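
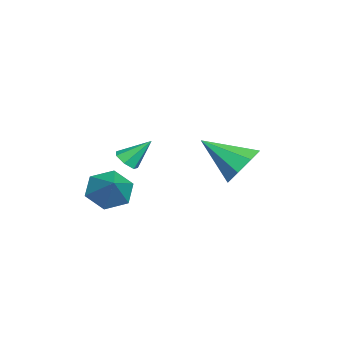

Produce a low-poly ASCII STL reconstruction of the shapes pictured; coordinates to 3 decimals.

solid 
facet normal -0.765 -0.241 -0.598
outer loop
vertex 0.088 -1.027 -3.064
vertex -0.45 -0.939 -2.411
vertex -0.272 -0.273 -2.907
endloop
endfacet
facet normal 0.784 0.461 -0.416
outer loop
vertex 0.088 -1.027 -3.064
vertex -0.272 -0.273 -2.907
vertex 0.63 -0.601 -1.569
endloop
endfacet
facet normal -0.765 -0.240 -0.597
outer loop
vertex -0.272 -0.273 -2.907
vertex -0.45 -0.939 -2.411
vertex -0.809 -0.185 -2.254
endloop
endfacet
facet normal 0.245 0.967 0.072
outer loop
vertex -0.272 -0.273 -2.907
vertex -0.809 -0.185 -2.254
vertex 0.63 -0.601 -1.569
endloop
endfacet
facet normal -0.765 -0.240 -0.597
outer loop
vertex -0.809 -0.185 -2.254
vertex -0.45 -0.939 -2.411
vertex -0.987 -0.852 -1.758
endloop
endfacet
facet normal -0.185 0.618 0.764
outer loop
vertex -0.809 -0.185 -2.254
vertex -0.987 -0.852 -1.758
vertex 0.63 -0.601 -1.569
endloop
endfacet
facet normal -0.765 -0.240 -0.597
outer loop
vertex -0.987 -0.852 -1.758
vertex -0.45 -0.939 -2.411
vertex -0.628 -1.606 -1.915
endloop
endfacet
facet normal -0.076 -0.238 0.968
outer loop
vertex -0.987 -0.852 -1.758
vertex -0.628 -1.606 -1.915
vertex 0.63 -0.601 -1.569
endloop
endfacet
facet normal -0.764 -0.241 -0.598
outer loop
vertex -0.628 -1.606 -1.915
vertex -0.45 -0.939 -2.411
vertex -0.09 -1.694 -2.567
endloop
endfacet
facet normal 0.462 -0.744 0.482
outer loop
vertex -0.628 -1.606 -1.915
vertex -0.09 -1.694 -2.567
vertex 0.63 -0.601 -1.569
endloop
endfacet
facet normal -0.765 -0.241 -0.598
outer loop
vertex -0.09 -1.694 -2.567
vertex -0.45 -0.939 -2.411
vertex 0.088 -1.027 -3.064
endloop
endfacet
facet normal 0.894 -0.396 -0.211
outer loop
vertex -0.09 -1.694 -2.567
vertex 0.088 -1.027 -3.064
vertex 0.63 -0.601 -1.569
endloop
endfacet
facet normal 0.183 0.812 -0.555
outer loop
vertex -1.046 3.685 -1.017
vertex -1.655 3.395 -1.642
vertex -1.697 3.92 -0.888
endloop
endfacet
facet normal 0.224 0.089 0.970
outer loop
vertex -1.046 3.685 -1.017
vertex -1.697 3.92 -0.888
vertex -1.985 1.925 -0.638
endloop
endfacet
facet normal 0.183 0.812 -0.555
outer loop
vertex -1.697 3.92 -0.888
vertex -1.655 3.395 -1.642
vertex -2.324 3.847 -1.201
endloop
endfacet
facet normal -0.456 0.175 0.873
outer loop
vertex -1.697 3.92 -0.888
vertex -2.324 3.847 -1.201
vertex -1.985 1.925 -0.638
endloop
endfacet
facet normal 0.182 0.811 -0.555
outer loop
vertex -2.324 3.847 -1.201
vertex -1.655 3.395 -1.642
vertex -2.559 3.509 -1.772
endloop
endfacet
facet normal -0.915 -0.044 0.402
outer loop
vertex -2.324 3.847 -1.201
vertex -2.559 3.509 -1.772
vertex -1.985 1.925 -0.638
endloop
endfacet
facet normal 0.182 0.811 -0.555
outer loop
vertex -2.559 3.509 -1.772
vertex -1.655 3.395 -1.642
vertex -2.264 3.104 -2.267
endloop
endfacet
facet normal -0.883 -0.439 -0.167
outer loop
vertex -2.559 3.509 -1.772
vertex -2.264 3.104 -2.267
vertex -1.985 1.925 -0.638
endloop
endfacet
facet normal 0.183 0.811 -0.556
outer loop
vertex -2.264 3.104 -2.267
vertex -1.655 3.395 -1.642
vertex -1.613 2.869 -2.396
endloop
endfacet
facet normal -0.380 -0.779 -0.499
outer loop
vertex -2.264 3.104 -2.267
vertex -1.613 2.869 -2.396
vertex -1.985 1.925 -0.638
endloop
endfacet
facet normal 0.182 0.811 -0.556
outer loop
vertex -1.613 2.869 -2.396
vertex -1.655 3.395 -1.642
vertex -0.986 2.942 -2.084
endloop
endfacet
facet normal 0.300 -0.865 -0.401
outer loop
vertex -1.613 2.869 -2.396
vertex -0.986 2.942 -2.084
vertex -1.985 1.925 -0.638
endloop
endfacet
facet normal 0.183 0.812 -0.555
outer loop
vertex -0.986 2.942 -2.084
vertex -1.655 3.395 -1.642
vertex -0.751 3.28 -1.512
endloop
endfacet
facet normal 0.760 -0.647 0.070
outer loop
vertex -0.986 2.942 -2.084
vertex -0.751 3.28 -1.512
vertex -1.985 1.925 -0.638
endloop
endfacet
facet normal 0.183 0.812 -0.555
outer loop
vertex -0.751 3.28 -1.512
vertex -1.655 3.395 -1.642
vertex -1.046 3.685 -1.017
endloop
endfacet
facet normal 0.728 -0.251 0.639
outer loop
vertex -0.751 3.28 -1.512
vertex -1.046 3.685 -1.017
vertex -1.985 1.925 -0.638
endloop
endfacet
facet normal 0.119 -0.678 -0.726
outer loop
vertex -3.363 -0.551 -2.747
vertex -3.744 -0.86 -2.521
vertex -3.802 -0.473 -2.892
endloop
endfacet
facet normal 0.266 0.911 -0.314
outer loop
vertex -3.363 -0.551 -2.747
vertex -3.802 -0.473 -2.892
vertex -3.896 0.0 -1.599
endloop
endfacet
facet normal 0.119 -0.678 -0.726
outer loop
vertex -3.802 -0.473 -2.892
vertex -3.744 -0.86 -2.521
vertex -4.197 -0.686 -2.758
endloop
endfacet
facet normal -0.532 0.782 -0.325
outer loop
vertex -3.802 -0.473 -2.892
vertex -4.197 -0.686 -2.758
vertex -3.896 0.0 -1.599
endloop
endfacet
facet normal 0.120 -0.677 -0.726
outer loop
vertex -4.197 -0.686 -2.758
vertex -3.744 -0.86 -2.521
vertex -4.25 -1.031 -2.445
endloop
endfacet
facet normal -0.964 0.244 0.106
outer loop
vertex -4.197 -0.686 -2.758
vertex -4.25 -1.031 -2.445
vertex -3.896 0.0 -1.599
endloop
endfacet
facet normal 0.120 -0.678 -0.725
outer loop
vertex -4.25 -1.031 -2.445
vertex -3.744 -0.86 -2.521
vertex -3.923 -1.247 -2.189
endloop
endfacet
facet normal -0.702 -0.292 0.650
outer loop
vertex -4.25 -1.031 -2.445
vertex -3.923 -1.247 -2.189
vertex -3.896 0.0 -1.599
endloop
endfacet
facet normal 0.119 -0.678 -0.726
outer loop
vertex -3.923 -1.247 -2.189
vertex -3.744 -0.86 -2.521
vertex -3.46 -1.172 -2.183
endloop
endfacet
facet normal 0.058 -0.428 0.902
outer loop
vertex -3.923 -1.247 -2.189
vertex -3.46 -1.172 -2.183
vertex -3.896 0.0 -1.599
endloop
endfacet
facet normal 0.120 -0.677 -0.726
outer loop
vertex -3.46 -1.172 -2.183
vertex -3.744 -0.86 -2.521
vertex -3.211 -0.862 -2.431
endloop
endfacet
facet normal 0.740 -0.059 0.670
outer loop
vertex -3.46 -1.172 -2.183
vertex -3.211 -0.862 -2.431
vertex -3.896 0.0 -1.599
endloop
endfacet
facet normal 0.120 -0.678 -0.725
outer loop
vertex -3.211 -0.862 -2.431
vertex -3.744 -0.86 -2.521
vertex -3.363 -0.551 -2.747
endloop
endfacet
facet normal 0.833 0.538 0.129
outer loop
vertex -3.211 -0.862 -2.431
vertex -3.363 -0.551 -2.747
vertex -3.896 0.0 -1.599
endloop
endfacet

endsolid


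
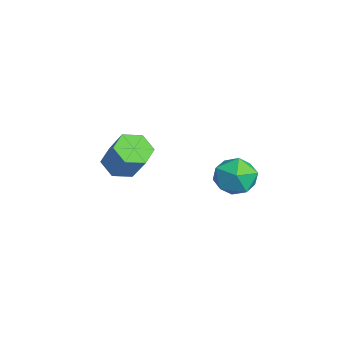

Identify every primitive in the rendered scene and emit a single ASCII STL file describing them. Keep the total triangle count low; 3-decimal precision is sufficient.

solid 
facet normal -0.571 -0.190 -0.799
outer loop
vertex -3.614 -0.549 -2.624
vertex -4.308 -0.939 -2.035
vertex -4.328 0.027 -2.251
endloop
endfacet
facet normal 0.393 0.791 -0.469
outer loop
vertex -3.614 -0.549 -2.624
vertex -4.328 0.027 -2.251
vertex -2.478 -0.171 -1.034
endloop
endfacet
facet normal 0.393 0.791 -0.469
outer loop
vertex -2.478 -0.171 -1.034
vertex -4.328 0.027 -2.251
vertex -3.192 0.405 -0.661
endloop
endfacet
facet normal 0.571 0.190 0.799
outer loop
vertex -2.478 -0.171 -1.034
vertex -3.192 0.405 -0.661
vertex -3.172 -0.561 -0.445
endloop
endfacet
facet normal -0.571 -0.190 -0.799
outer loop
vertex -4.328 0.027 -2.251
vertex -4.308 -0.939 -2.035
vertex -5.022 -0.363 -1.662
endloop
endfacet
facet normal -0.428 0.899 0.092
outer loop
vertex -4.328 0.027 -2.251
vertex -5.022 -0.363 -1.662
vertex -3.192 0.405 -0.661
endloop
endfacet
facet normal -0.428 0.899 0.092
outer loop
vertex -3.192 0.405 -0.661
vertex -5.022 -0.363 -1.662
vertex -3.886 0.015 -0.073
endloop
endfacet
facet normal 0.570 0.191 0.799
outer loop
vertex -3.192 0.405 -0.661
vertex -3.886 0.015 -0.073
vertex -3.172 -0.561 -0.445
endloop
endfacet
facet normal -0.571 -0.190 -0.799
outer loop
vertex -5.022 -0.363 -1.662
vertex -4.308 -0.939 -2.035
vertex -5.002 -1.329 -1.446
endloop
endfacet
facet normal -0.821 0.108 0.561
outer loop
vertex -5.022 -0.363 -1.662
vertex -5.002 -1.329 -1.446
vertex -3.886 0.015 -0.073
endloop
endfacet
facet normal -0.821 0.109 0.561
outer loop
vertex -3.886 0.015 -0.073
vertex -5.002 -1.329 -1.446
vertex -3.866 -0.951 0.144
endloop
endfacet
facet normal 0.570 0.191 0.799
outer loop
vertex -3.886 0.015 -0.073
vertex -3.866 -0.951 0.144
vertex -3.172 -0.561 -0.445
endloop
endfacet
facet normal -0.571 -0.190 -0.799
outer loop
vertex -5.002 -1.329 -1.446
vertex -4.308 -0.939 -2.035
vertex -4.288 -1.905 -1.819
endloop
endfacet
facet normal -0.393 -0.791 0.469
outer loop
vertex -5.002 -1.329 -1.446
vertex -4.288 -1.905 -1.819
vertex -3.866 -0.951 0.144
endloop
endfacet
facet normal -0.393 -0.791 0.469
outer loop
vertex -3.866 -0.951 0.144
vertex -4.288 -1.905 -1.819
vertex -3.152 -1.527 -0.229
endloop
endfacet
facet normal 0.571 0.190 0.799
outer loop
vertex -3.866 -0.951 0.144
vertex -3.152 -1.527 -0.229
vertex -3.172 -0.561 -0.445
endloop
endfacet
facet normal -0.570 -0.191 -0.799
outer loop
vertex -4.288 -1.905 -1.819
vertex -4.308 -0.939 -2.035
vertex -3.594 -1.515 -2.407
endloop
endfacet
facet normal 0.428 -0.899 -0.092
outer loop
vertex -4.288 -1.905 -1.819
vertex -3.594 -1.515 -2.407
vertex -3.152 -1.527 -0.229
endloop
endfacet
facet normal 0.428 -0.899 -0.092
outer loop
vertex -3.152 -1.527 -0.229
vertex -3.594 -1.515 -2.407
vertex -2.458 -1.137 -0.818
endloop
endfacet
facet normal 0.571 0.190 0.799
outer loop
vertex -3.152 -1.527 -0.229
vertex -2.458 -1.137 -0.818
vertex -3.172 -0.561 -0.445
endloop
endfacet
facet normal -0.570 -0.191 -0.799
outer loop
vertex -3.594 -1.515 -2.407
vertex -4.308 -0.939 -2.035
vertex -3.614 -0.549 -2.624
endloop
endfacet
facet normal 0.821 -0.109 -0.561
outer loop
vertex -3.594 -1.515 -2.407
vertex -3.614 -0.549 -2.624
vertex -2.458 -1.137 -0.818
endloop
endfacet
facet normal 0.821 -0.108 -0.561
outer loop
vertex -2.458 -1.137 -0.818
vertex -3.614 -0.549 -2.624
vertex -2.478 -0.171 -1.034
endloop
endfacet
facet normal 0.571 0.190 0.799
outer loop
vertex -2.458 -1.137 -0.818
vertex -2.478 -0.171 -1.034
vertex -3.172 -0.561 -0.445
endloop
endfacet
facet normal -0.659 0.308 0.686
outer loop
vertex 0.889 3.749 0.415
vertex 0.536 2.669 0.56
vertex 1.393 3.082 1.198
endloop
endfacet
facet normal -0.085 0.731 0.677
outer loop
vertex 0.889 3.749 0.415
vertex 1.393 3.082 1.198
vertex 2.028 3.769 0.536
endloop
endfacet
facet normal -0.020 1.000 0.019
outer loop
vertex 0.889 3.749 0.415
vertex 2.028 3.769 0.536
vertex 1.563 3.78 -0.511
endloop
endfacet
facet normal -0.553 0.742 -0.378
outer loop
vertex 0.889 3.749 0.415
vertex 1.563 3.78 -0.511
vertex 0.641 3.1 -0.496
endloop
endfacet
facet normal -0.949 0.315 0.034
outer loop
vertex 0.889 3.749 0.415
vertex 0.641 3.1 -0.496
vertex 0.536 2.669 0.56
endloop
endfacet
facet normal 0.489 0.327 0.809
outer loop
vertex 2.028 3.769 0.536
vertex 1.393 3.082 1.198
vertex 2.379 2.7 0.756
endloop
endfacet
facet normal -0.441 -0.358 0.823
outer loop
vertex 1.393 3.082 1.198
vertex 0.536 2.669 0.56
vertex 1.457 2.02 0.771
endloop
endfacet
facet normal -0.909 -0.346 -0.232
outer loop
vertex 0.536 2.669 0.56
vertex 0.641 3.1 -0.496
vertex 0.992 2.031 -0.276
endloop
endfacet
facet normal -0.269 0.345 -0.899
outer loop
vertex 0.641 3.1 -0.496
vertex 1.563 3.78 -0.511
vertex 1.627 2.718 -0.938
endloop
endfacet
facet normal 0.595 0.761 -0.256
outer loop
vertex 1.563 3.78 -0.511
vertex 2.028 3.769 0.536
vertex 2.484 3.131 -0.3
endloop
endfacet
facet normal 0.553 -0.742 0.378
outer loop
vertex 2.131 2.051 -0.155
vertex 2.379 2.7 0.756
vertex 1.457 2.02 0.771
endloop
endfacet
facet normal 0.020 -1.000 -0.019
outer loop
vertex 2.131 2.051 -0.155
vertex 1.457 2.02 0.771
vertex 0.992 2.031 -0.276
endloop
endfacet
facet normal 0.085 -0.731 -0.677
outer loop
vertex 2.131 2.051 -0.155
vertex 0.992 2.031 -0.276
vertex 1.627 2.718 -0.938
endloop
endfacet
facet normal 0.659 -0.308 -0.686
outer loop
vertex 2.131 2.051 -0.155
vertex 1.627 2.718 -0.938
vertex 2.484 3.131 -0.3
endloop
endfacet
facet normal 0.949 -0.315 -0.034
outer loop
vertex 2.131 2.051 -0.155
vertex 2.484 3.131 -0.3
vertex 2.379 2.7 0.756
endloop
endfacet
facet normal 0.269 -0.345 0.899
outer loop
vertex 1.457 2.02 0.771
vertex 2.379 2.7 0.756
vertex 1.393 3.082 1.198
endloop
endfacet
facet normal -0.595 -0.761 0.256
outer loop
vertex 0.992 2.031 -0.276
vertex 1.457 2.02 0.771
vertex 0.536 2.669 0.56
endloop
endfacet
facet normal -0.489 -0.327 -0.809
outer loop
vertex 1.627 2.718 -0.938
vertex 0.992 2.031 -0.276
vertex 0.641 3.1 -0.496
endloop
endfacet
facet normal 0.441 0.358 -0.823
outer loop
vertex 2.484 3.131 -0.3
vertex 1.627 2.718 -0.938
vertex 1.563 3.78 -0.511
endloop
endfacet
facet normal 0.909 0.346 0.232
outer loop
vertex 2.379 2.7 0.756
vertex 2.484 3.131 -0.3
vertex 2.028 3.769 0.536
endloop
endfacet

endsolid


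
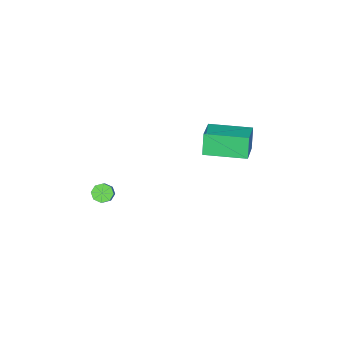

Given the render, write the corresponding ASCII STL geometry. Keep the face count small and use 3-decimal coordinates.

solid 
facet normal -0.489 -0.532 -0.691
outer loop
vertex 2.392 -2.625 -3.967
vertex 2.116 -2.878 -3.577
vertex 2.041 -2.43 -3.869
endloop
endfacet
facet normal 0.200 0.703 -0.683
outer loop
vertex 2.392 -2.625 -3.967
vertex 2.041 -2.43 -3.869
vertex 2.939 -2.029 -3.193
endloop
endfacet
facet normal 0.200 0.703 -0.683
outer loop
vertex 2.939 -2.029 -3.193
vertex 2.041 -2.43 -3.869
vertex 2.588 -1.834 -3.095
endloop
endfacet
facet normal 0.489 0.533 0.691
outer loop
vertex 2.939 -2.029 -3.193
vertex 2.588 -1.834 -3.095
vertex 2.664 -2.282 -2.803
endloop
endfacet
facet normal -0.488 -0.532 -0.692
outer loop
vertex 2.041 -2.43 -3.869
vertex 2.116 -2.878 -3.577
vertex 1.734 -2.498 -3.6
endloop
endfacet
facet normal -0.460 0.830 -0.315
outer loop
vertex 2.041 -2.43 -3.869
vertex 1.734 -2.498 -3.6
vertex 2.588 -1.834 -3.095
endloop
endfacet
facet normal -0.459 0.830 -0.316
outer loop
vertex 2.588 -1.834 -3.095
vertex 1.734 -2.498 -3.6
vertex 2.281 -1.901 -2.826
endloop
endfacet
facet normal 0.489 0.533 0.691
outer loop
vertex 2.588 -1.834 -3.095
vertex 2.281 -1.901 -2.826
vertex 2.664 -2.282 -2.803
endloop
endfacet
facet normal -0.488 -0.533 -0.691
outer loop
vertex 1.734 -2.498 -3.6
vertex 2.116 -2.878 -3.577
vertex 1.651 -2.788 -3.318
endloop
endfacet
facet normal -0.849 0.472 0.236
outer loop
vertex 1.734 -2.498 -3.6
vertex 1.651 -2.788 -3.318
vertex 2.281 -1.901 -2.826
endloop
endfacet
facet normal -0.849 0.472 0.236
outer loop
vertex 2.281 -1.901 -2.826
vertex 1.651 -2.788 -3.318
vertex 2.198 -2.191 -2.544
endloop
endfacet
facet normal 0.488 0.533 0.691
outer loop
vertex 2.281 -1.901 -2.826
vertex 2.198 -2.191 -2.544
vertex 2.664 -2.282 -2.803
endloop
endfacet
facet normal -0.488 -0.534 -0.690
outer loop
vertex 1.651 -2.788 -3.318
vertex 2.116 -2.878 -3.577
vertex 1.841 -3.131 -3.187
endloop
endfacet
facet normal -0.742 -0.163 0.650
outer loop
vertex 1.651 -2.788 -3.318
vertex 1.841 -3.131 -3.187
vertex 2.198 -2.191 -2.544
endloop
endfacet
facet normal -0.742 -0.163 0.650
outer loop
vertex 2.198 -2.191 -2.544
vertex 1.841 -3.131 -3.187
vertex 2.388 -2.535 -2.413
endloop
endfacet
facet normal 0.488 0.533 0.691
outer loop
vertex 2.198 -2.191 -2.544
vertex 2.388 -2.535 -2.413
vertex 2.664 -2.282 -2.803
endloop
endfacet
facet normal -0.489 -0.533 -0.691
outer loop
vertex 1.841 -3.131 -3.187
vertex 2.116 -2.878 -3.577
vertex 2.192 -3.326 -3.285
endloop
endfacet
facet normal -0.200 -0.703 0.683
outer loop
vertex 1.841 -3.131 -3.187
vertex 2.192 -3.326 -3.285
vertex 2.388 -2.535 -2.413
endloop
endfacet
facet normal -0.200 -0.703 0.683
outer loop
vertex 2.388 -2.535 -2.413
vertex 2.192 -3.326 -3.285
vertex 2.739 -2.73 -2.511
endloop
endfacet
facet normal 0.489 0.532 0.691
outer loop
vertex 2.388 -2.535 -2.413
vertex 2.739 -2.73 -2.511
vertex 2.664 -2.282 -2.803
endloop
endfacet
facet normal -0.489 -0.533 -0.691
outer loop
vertex 2.192 -3.326 -3.285
vertex 2.116 -2.878 -3.577
vertex 2.499 -3.259 -3.554
endloop
endfacet
facet normal 0.458 -0.831 0.316
outer loop
vertex 2.192 -3.326 -3.285
vertex 2.499 -3.259 -3.554
vertex 2.739 -2.73 -2.511
endloop
endfacet
facet normal 0.460 -0.830 0.315
outer loop
vertex 2.739 -2.73 -2.511
vertex 2.499 -3.259 -3.554
vertex 3.046 -2.662 -2.78
endloop
endfacet
facet normal 0.488 0.532 0.692
outer loop
vertex 2.739 -2.73 -2.511
vertex 3.046 -2.662 -2.78
vertex 2.664 -2.282 -2.803
endloop
endfacet
facet normal -0.488 -0.533 -0.691
outer loop
vertex 2.499 -3.259 -3.554
vertex 2.116 -2.878 -3.577
vertex 2.582 -2.969 -3.836
endloop
endfacet
facet normal 0.849 -0.472 -0.236
outer loop
vertex 2.499 -3.259 -3.554
vertex 2.582 -2.969 -3.836
vertex 3.046 -2.662 -2.78
endloop
endfacet
facet normal 0.849 -0.472 -0.236
outer loop
vertex 3.046 -2.662 -2.78
vertex 2.582 -2.969 -3.836
vertex 3.129 -2.372 -3.062
endloop
endfacet
facet normal 0.488 0.533 0.691
outer loop
vertex 3.046 -2.662 -2.78
vertex 3.129 -2.372 -3.062
vertex 2.664 -2.282 -2.803
endloop
endfacet
facet normal -0.488 -0.533 -0.691
outer loop
vertex 2.582 -2.969 -3.836
vertex 2.116 -2.878 -3.577
vertex 2.392 -2.625 -3.967
endloop
endfacet
facet normal 0.742 0.163 -0.650
outer loop
vertex 2.582 -2.969 -3.836
vertex 2.392 -2.625 -3.967
vertex 3.129 -2.372 -3.062
endloop
endfacet
facet normal 0.742 0.163 -0.650
outer loop
vertex 3.129 -2.372 -3.062
vertex 2.392 -2.625 -3.967
vertex 2.939 -2.029 -3.193
endloop
endfacet
facet normal 0.488 0.534 0.690
outer loop
vertex 3.129 -2.372 -3.062
vertex 2.939 -2.029 -3.193
vertex 2.664 -2.282 -2.803
endloop
endfacet
facet normal -0.651 0.759 0.009
outer loop
vertex -4.866 -0.07 -0.655
vertex -3.734 0.895 -0.121
vertex -4.545 0.22 -1.86
endloop
endfacet
facet normal -0.716 -0.610 -0.338
outer loop
vertex -3.126 -1.435 -1.879
vertex -4.866 -0.07 -0.655
vertex -4.545 0.22 -1.86
endloop
endfacet
facet normal -0.651 0.759 0.009
outer loop
vertex -4.545 0.22 -1.86
vertex -3.734 0.895 -0.121
vertex -3.413 1.185 -1.325
endloop
endfacet
facet normal 0.252 0.227 -0.941
outer loop
vertex -3.413 1.185 -1.325
vertex -3.126 -1.435 -1.879
vertex -4.545 0.22 -1.86
endloop
endfacet
facet normal -0.251 -0.226 0.941
outer loop
vertex -4.866 -0.07 -0.655
vertex -2.315 -0.76 -0.14
vertex -3.734 0.895 -0.121
endloop
endfacet
facet normal -0.716 -0.610 -0.338
outer loop
vertex -3.447 -1.725 -0.675
vertex -4.866 -0.07 -0.655
vertex -3.126 -1.435 -1.879
endloop
endfacet
facet normal -0.251 -0.227 0.941
outer loop
vertex -3.447 -1.725 -0.675
vertex -2.315 -0.76 -0.14
vertex -4.866 -0.07 -0.655
endloop
endfacet
facet normal 0.716 0.610 0.338
outer loop
vertex -3.734 0.895 -0.121
vertex -2.315 -0.76 -0.14
vertex -3.413 1.185 -1.325
endloop
endfacet
facet normal 0.251 0.226 -0.941
outer loop
vertex -1.994 -0.47 -1.345
vertex -3.126 -1.435 -1.879
vertex -3.413 1.185 -1.325
endloop
endfacet
facet normal 0.717 0.610 0.338
outer loop
vertex -3.413 1.185 -1.325
vertex -2.315 -0.76 -0.14
vertex -1.994 -0.47 -1.345
endloop
endfacet
facet normal 0.651 -0.759 -0.009
outer loop
vertex -1.994 -0.47 -1.345
vertex -3.447 -1.725 -0.675
vertex -3.126 -1.435 -1.879
endloop
endfacet
facet normal 0.651 -0.759 -0.009
outer loop
vertex -2.315 -0.76 -0.14
vertex -3.447 -1.725 -0.675
vertex -1.994 -0.47 -1.345
endloop
endfacet

endsolid


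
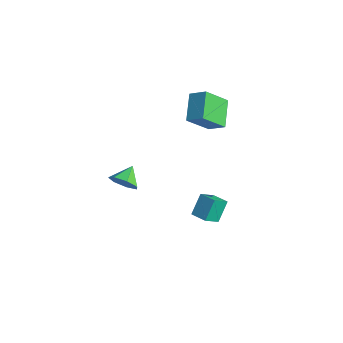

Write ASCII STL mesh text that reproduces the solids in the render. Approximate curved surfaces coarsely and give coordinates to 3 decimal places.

solid 
facet normal 0.405 -0.770 -0.493
outer loop
vertex 1.296 -3.346 2.976
vertex 0.777 -3.221 2.354
vertex 1.523 -2.902 2.468
endloop
endfacet
facet normal 0.493 0.534 0.687
outer loop
vertex 1.296 -3.346 2.976
vertex 1.523 -2.902 2.468
vertex 0.323 -2.359 2.906
endloop
endfacet
facet normal 0.405 -0.770 -0.493
outer loop
vertex 1.523 -2.902 2.468
vertex 0.777 -3.221 2.354
vertex 1.188 -2.698 1.875
endloop
endfacet
facet normal 0.431 0.900 0.066
outer loop
vertex 1.523 -2.902 2.468
vertex 1.188 -2.698 1.875
vertex 0.323 -2.359 2.906
endloop
endfacet
facet normal 0.405 -0.770 -0.493
outer loop
vertex 1.188 -2.698 1.875
vertex 0.777 -3.221 2.354
vertex 0.543 -2.888 1.642
endloop
endfacet
facet normal -0.122 0.908 -0.401
outer loop
vertex 1.188 -2.698 1.875
vertex 0.543 -2.888 1.642
vertex 0.323 -2.359 2.906
endloop
endfacet
facet normal 0.405 -0.770 -0.493
outer loop
vertex 0.543 -2.888 1.642
vertex 0.777 -3.221 2.354
vertex 0.074 -3.329 1.945
endloop
endfacet
facet normal -0.752 0.551 -0.362
outer loop
vertex 0.543 -2.888 1.642
vertex 0.074 -3.329 1.945
vertex 0.323 -2.359 2.906
endloop
endfacet
facet normal 0.405 -0.770 -0.493
outer loop
vertex 0.074 -3.329 1.945
vertex 0.777 -3.221 2.354
vertex 0.134 -3.689 2.556
endloop
endfacet
facet normal -0.983 0.099 0.155
outer loop
vertex 0.074 -3.329 1.945
vertex 0.134 -3.689 2.556
vertex 0.323 -2.359 2.906
endloop
endfacet
facet normal 0.406 -0.770 -0.493
outer loop
vertex 0.134 -3.689 2.556
vertex 0.777 -3.221 2.354
vertex 0.678 -3.696 3.015
endloop
endfacet
facet normal -0.642 -0.109 0.759
outer loop
vertex 0.134 -3.689 2.556
vertex 0.678 -3.696 3.015
vertex 0.323 -2.359 2.906
endloop
endfacet
facet normal 0.405 -0.770 -0.493
outer loop
vertex 0.678 -3.696 3.015
vertex 0.777 -3.221 2.354
vertex 1.296 -3.346 2.976
endloop
endfacet
facet normal 0.015 0.085 0.996
outer loop
vertex 0.678 -3.696 3.015
vertex 1.296 -3.346 2.976
vertex 0.323 -2.359 2.906
endloop
endfacet
facet normal -0.647 0.572 0.503
outer loop
vertex -2.53 3.126 3.782
vertex -1.698 3.574 4.343
vertex -2.369 4.442 2.492
endloop
endfacet
facet normal -0.757 -0.408 -0.511
outer loop
vertex -1.242 3.446 1.617
vertex -2.53 3.126 3.782
vertex -2.369 4.442 2.492
endloop
endfacet
facet normal -0.647 0.573 0.503
outer loop
vertex -2.369 4.442 2.492
vertex -1.698 3.574 4.343
vertex -1.536 4.89 3.053
endloop
endfacet
facet normal 0.087 0.711 -0.697
outer loop
vertex -1.536 4.89 3.053
vertex -1.242 3.446 1.617
vertex -2.369 4.442 2.492
endloop
endfacet
facet normal -0.087 -0.711 0.697
outer loop
vertex -2.53 3.126 3.782
vertex -0.571 2.578 3.468
vertex -1.698 3.574 4.343
endloop
endfacet
facet normal -0.757 -0.407 -0.511
outer loop
vertex -1.404 2.13 2.907
vertex -2.53 3.126 3.782
vertex -1.242 3.446 1.617
endloop
endfacet
facet normal -0.087 -0.711 0.697
outer loop
vertex -1.404 2.13 2.907
vertex -0.571 2.578 3.468
vertex -2.53 3.126 3.782
endloop
endfacet
facet normal 0.757 0.408 0.511
outer loop
vertex -1.698 3.574 4.343
vertex -0.571 2.578 3.468
vertex -1.536 4.89 3.053
endloop
endfacet
facet normal 0.087 0.711 -0.697
outer loop
vertex -0.41 3.894 2.178
vertex -1.242 3.446 1.617
vertex -1.536 4.89 3.053
endloop
endfacet
facet normal 0.757 0.408 0.510
outer loop
vertex -1.536 4.89 3.053
vertex -0.571 2.578 3.468
vertex -0.41 3.894 2.178
endloop
endfacet
facet normal 0.647 -0.573 -0.503
outer loop
vertex -0.41 3.894 2.178
vertex -1.404 2.13 2.907
vertex -1.242 3.446 1.617
endloop
endfacet
facet normal 0.647 -0.573 -0.503
outer loop
vertex -0.571 2.578 3.468
vertex -1.404 2.13 2.907
vertex -0.41 3.894 2.178
endloop
endfacet
facet normal -0.973 -0.191 -0.132
outer loop
vertex 1.022 1.325 -0.954
vertex 0.94 2.23 -1.659
vertex 1.316 0.545 -1.99
endloop
endfacet
facet normal 0.071 -0.787 0.613
outer loop
vertex 2.26 0.73 -1.861
vertex 1.022 1.325 -0.954
vertex 1.316 0.545 -1.99
endloop
endfacet
facet normal -0.973 -0.191 -0.133
outer loop
vertex 1.316 0.545 -1.99
vertex 0.94 2.23 -1.659
vertex 1.235 1.449 -2.695
endloop
endfacet
facet normal 0.221 -0.587 -0.778
outer loop
vertex 1.235 1.449 -2.695
vertex 2.26 0.73 -1.861
vertex 1.316 0.545 -1.99
endloop
endfacet
facet normal -0.221 0.587 0.779
outer loop
vertex 1.022 1.325 -0.954
vertex 1.884 2.415 -1.53
vertex 0.94 2.23 -1.659
endloop
endfacet
facet normal 0.071 -0.787 0.613
outer loop
vertex 1.965 1.511 -0.825
vertex 1.022 1.325 -0.954
vertex 2.26 0.73 -1.861
endloop
endfacet
facet normal -0.222 0.587 0.778
outer loop
vertex 1.965 1.511 -0.825
vertex 1.884 2.415 -1.53
vertex 1.022 1.325 -0.954
endloop
endfacet
facet normal -0.070 0.787 -0.613
outer loop
vertex 0.94 2.23 -1.659
vertex 1.884 2.415 -1.53
vertex 1.235 1.449 -2.695
endloop
endfacet
facet normal 0.222 -0.587 -0.779
outer loop
vertex 2.178 1.635 -2.566
vertex 2.26 0.73 -1.861
vertex 1.235 1.449 -2.695
endloop
endfacet
facet normal -0.071 0.787 -0.613
outer loop
vertex 1.235 1.449 -2.695
vertex 1.884 2.415 -1.53
vertex 2.178 1.635 -2.566
endloop
endfacet
facet normal 0.973 0.191 0.133
outer loop
vertex 2.178 1.635 -2.566
vertex 1.965 1.511 -0.825
vertex 2.26 0.73 -1.861
endloop
endfacet
facet normal 0.973 0.191 0.133
outer loop
vertex 1.884 2.415 -1.53
vertex 1.965 1.511 -0.825
vertex 2.178 1.635 -2.566
endloop
endfacet

endsolid


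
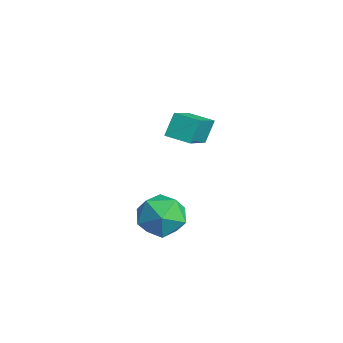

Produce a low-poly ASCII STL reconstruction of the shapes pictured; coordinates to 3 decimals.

solid 
facet normal -0.722 -0.672 0.165
outer loop
vertex 1.828 -3.086 3.792
vertex 1.584 -2.628 4.589
vertex 0.478 -1.903 2.701
endloop
endfacet
facet normal 0.256 -0.481 -0.838
outer loop
vertex 1.136 -1.292 2.551
vertex 1.828 -3.086 3.792
vertex 0.478 -1.903 2.701
endloop
endfacet
facet normal -0.722 -0.671 0.165
outer loop
vertex 0.478 -1.903 2.701
vertex 1.584 -2.628 4.589
vertex 0.235 -1.445 3.498
endloop
endfacet
facet normal -0.642 0.564 -0.520
outer loop
vertex 0.235 -1.445 3.498
vertex 1.136 -1.292 2.551
vertex 0.478 -1.903 2.701
endloop
endfacet
facet normal 0.642 -0.563 0.520
outer loop
vertex 1.828 -3.086 3.792
vertex 2.242 -2.017 4.439
vertex 1.584 -2.628 4.589
endloop
endfacet
facet normal 0.256 -0.481 -0.838
outer loop
vertex 2.485 -2.475 3.642
vertex 1.828 -3.086 3.792
vertex 1.136 -1.292 2.551
endloop
endfacet
facet normal 0.642 -0.563 0.520
outer loop
vertex 2.485 -2.475 3.642
vertex 2.242 -2.017 4.439
vertex 1.828 -3.086 3.792
endloop
endfacet
facet normal -0.256 0.481 0.838
outer loop
vertex 1.584 -2.628 4.589
vertex 2.242 -2.017 4.439
vertex 0.235 -1.445 3.498
endloop
endfacet
facet normal -0.642 0.563 -0.520
outer loop
vertex 0.892 -0.834 3.348
vertex 1.136 -1.292 2.551
vertex 0.235 -1.445 3.498
endloop
endfacet
facet normal -0.256 0.481 0.838
outer loop
vertex 0.235 -1.445 3.498
vertex 2.242 -2.017 4.439
vertex 0.892 -0.834 3.348
endloop
endfacet
facet normal 0.722 0.672 -0.165
outer loop
vertex 0.892 -0.834 3.348
vertex 2.485 -2.475 3.642
vertex 1.136 -1.292 2.551
endloop
endfacet
facet normal 0.722 0.671 -0.166
outer loop
vertex 2.242 -2.017 4.439
vertex 2.485 -2.475 3.642
vertex 0.892 -0.834 3.348
endloop
endfacet
facet normal -0.722 0.691 0.043
outer loop
vertex 1.647 -2.272 -0.067
vertex 1.047 -2.868 -0.558
vertex 1.076 -2.899 0.419
endloop
endfacet
facet normal -0.291 0.737 0.610
outer loop
vertex 1.647 -2.272 -0.067
vertex 1.076 -2.899 0.419
vertex 2.003 -2.765 0.699
endloop
endfacet
facet normal 0.373 0.849 0.373
outer loop
vertex 1.647 -2.272 -0.067
vertex 2.003 -2.765 0.699
vertex 2.548 -2.651 -0.105
endloop
endfacet
facet normal 0.352 0.872 -0.340
outer loop
vertex 1.647 -2.272 -0.067
vertex 2.548 -2.651 -0.105
vertex 1.957 -2.715 -0.882
endloop
endfacet
facet normal -0.324 0.774 -0.544
outer loop
vertex 1.647 -2.272 -0.067
vertex 1.957 -2.715 -0.882
vertex 1.047 -2.868 -0.558
endloop
endfacet
facet normal -0.302 0.110 0.947
outer loop
vertex 2.003 -2.765 0.699
vertex 1.076 -2.899 0.419
vertex 1.623 -3.665 0.682
endloop
endfacet
facet normal -0.999 0.034 0.031
outer loop
vertex 1.076 -2.899 0.419
vertex 1.047 -2.868 -0.558
vertex 1.032 -3.729 -0.095
endloop
endfacet
facet normal -0.356 0.167 -0.920
outer loop
vertex 1.047 -2.868 -0.558
vertex 1.957 -2.715 -0.882
vertex 1.577 -3.615 -0.899
endloop
endfacet
facet normal 0.739 0.326 -0.589
outer loop
vertex 1.957 -2.715 -0.882
vertex 2.548 -2.651 -0.105
vertex 2.504 -3.481 -0.619
endloop
endfacet
facet normal 0.772 0.290 0.565
outer loop
vertex 2.548 -2.651 -0.105
vertex 2.003 -2.765 0.699
vertex 2.533 -3.512 0.358
endloop
endfacet
facet normal -0.352 -0.872 0.340
outer loop
vertex 1.933 -4.108 -0.133
vertex 1.623 -3.665 0.682
vertex 1.032 -3.729 -0.095
endloop
endfacet
facet normal -0.373 -0.849 -0.373
outer loop
vertex 1.933 -4.108 -0.133
vertex 1.032 -3.729 -0.095
vertex 1.577 -3.615 -0.899
endloop
endfacet
facet normal 0.291 -0.737 -0.610
outer loop
vertex 1.933 -4.108 -0.133
vertex 1.577 -3.615 -0.899
vertex 2.504 -3.481 -0.619
endloop
endfacet
facet normal 0.722 -0.691 -0.043
outer loop
vertex 1.933 -4.108 -0.133
vertex 2.504 -3.481 -0.619
vertex 2.533 -3.512 0.358
endloop
endfacet
facet normal 0.324 -0.774 0.544
outer loop
vertex 1.933 -4.108 -0.133
vertex 2.533 -3.512 0.358
vertex 1.623 -3.665 0.682
endloop
endfacet
facet normal -0.739 -0.326 0.589
outer loop
vertex 1.032 -3.729 -0.095
vertex 1.623 -3.665 0.682
vertex 1.076 -2.899 0.419
endloop
endfacet
facet normal -0.772 -0.290 -0.565
outer loop
vertex 1.577 -3.615 -0.899
vertex 1.032 -3.729 -0.095
vertex 1.047 -2.868 -0.558
endloop
endfacet
facet normal 0.302 -0.110 -0.947
outer loop
vertex 2.504 -3.481 -0.619
vertex 1.577 -3.615 -0.899
vertex 1.957 -2.715 -0.882
endloop
endfacet
facet normal 0.999 -0.034 -0.031
outer loop
vertex 2.533 -3.512 0.358
vertex 2.504 -3.481 -0.619
vertex 2.548 -2.651 -0.105
endloop
endfacet
facet normal 0.356 -0.167 0.920
outer loop
vertex 1.623 -3.665 0.682
vertex 2.533 -3.512 0.358
vertex 2.003 -2.765 0.699
endloop
endfacet

endsolid


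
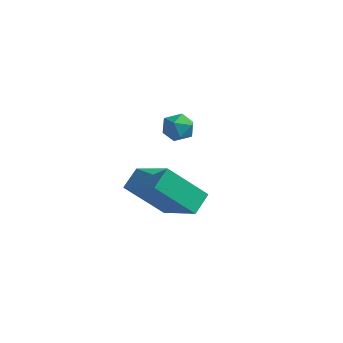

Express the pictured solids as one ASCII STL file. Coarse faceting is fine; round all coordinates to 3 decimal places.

solid 
facet normal -0.753 0.539 -0.377
outer loop
vertex -3.211 2.772 2.525
vertex -3.674 2.264 2.723
vertex -3.516 2.798 3.171
endloop
endfacet
facet normal -0.228 0.963 -0.146
outer loop
vertex -3.211 2.772 2.525
vertex -3.516 2.798 3.171
vertex -2.822 2.951 3.097
endloop
endfacet
facet normal 0.368 0.786 -0.496
outer loop
vertex -3.211 2.772 2.525
vertex -2.822 2.951 3.097
vertex -2.55 2.512 2.603
endloop
endfacet
facet normal 0.211 0.254 -0.944
outer loop
vertex -3.211 2.772 2.525
vertex -2.55 2.512 2.603
vertex -3.076 2.087 2.371
endloop
endfacet
facet normal -0.482 0.101 -0.870
outer loop
vertex -3.211 2.772 2.525
vertex -3.076 2.087 2.371
vertex -3.674 2.264 2.723
endloop
endfacet
facet normal -0.124 0.828 0.547
outer loop
vertex -2.822 2.951 3.097
vertex -3.516 2.798 3.171
vertex -3.044 2.553 3.649
endloop
endfacet
facet normal -0.974 0.142 0.174
outer loop
vertex -3.516 2.798 3.171
vertex -3.674 2.264 2.723
vertex -3.57 2.128 3.417
endloop
endfacet
facet normal -0.536 -0.568 -0.625
outer loop
vertex -3.674 2.264 2.723
vertex -3.076 2.087 2.371
vertex -3.298 1.689 2.923
endloop
endfacet
facet normal 0.587 -0.320 -0.744
outer loop
vertex -3.076 2.087 2.371
vertex -2.55 2.512 2.603
vertex -2.604 1.842 2.849
endloop
endfacet
facet normal 0.840 0.542 -0.020
outer loop
vertex -2.55 2.512 2.603
vertex -2.822 2.951 3.097
vertex -2.446 2.376 3.297
endloop
endfacet
facet normal -0.211 -0.254 0.944
outer loop
vertex -2.909 1.868 3.495
vertex -3.044 2.553 3.649
vertex -3.57 2.128 3.417
endloop
endfacet
facet normal -0.368 -0.786 0.496
outer loop
vertex -2.909 1.868 3.495
vertex -3.57 2.128 3.417
vertex -3.298 1.689 2.923
endloop
endfacet
facet normal 0.228 -0.963 0.146
outer loop
vertex -2.909 1.868 3.495
vertex -3.298 1.689 2.923
vertex -2.604 1.842 2.849
endloop
endfacet
facet normal 0.753 -0.539 0.377
outer loop
vertex -2.909 1.868 3.495
vertex -2.604 1.842 2.849
vertex -2.446 2.376 3.297
endloop
endfacet
facet normal 0.482 -0.101 0.870
outer loop
vertex -2.909 1.868 3.495
vertex -2.446 2.376 3.297
vertex -3.044 2.553 3.649
endloop
endfacet
facet normal -0.587 0.320 0.744
outer loop
vertex -3.57 2.128 3.417
vertex -3.044 2.553 3.649
vertex -3.516 2.798 3.171
endloop
endfacet
facet normal -0.840 -0.542 0.020
outer loop
vertex -3.298 1.689 2.923
vertex -3.57 2.128 3.417
vertex -3.674 2.264 2.723
endloop
endfacet
facet normal 0.124 -0.828 -0.547
outer loop
vertex -2.604 1.842 2.849
vertex -3.298 1.689 2.923
vertex -3.076 2.087 2.371
endloop
endfacet
facet normal 0.974 -0.142 -0.174
outer loop
vertex -2.446 2.376 3.297
vertex -2.604 1.842 2.849
vertex -2.55 2.512 2.603
endloop
endfacet
facet normal 0.536 0.568 0.625
outer loop
vertex -3.044 2.553 3.649
vertex -2.446 2.376 3.297
vertex -2.822 2.951 3.097
endloop
endfacet
facet normal -0.477 -0.513 0.714
outer loop
vertex -0.005 -3.085 3.46
vertex -0.062 -2.265 4.011
vertex -1.716 -2.647 2.632
endloop
endfacet
facet normal 0.058 -0.828 -0.557
outer loop
vertex -0.738 -1.595 1.169
vertex -0.005 -3.085 3.46
vertex -1.716 -2.647 2.632
endloop
endfacet
facet normal -0.477 -0.513 0.714
outer loop
vertex -1.716 -2.647 2.632
vertex -0.062 -2.265 4.011
vertex -1.772 -1.827 3.184
endloop
endfacet
facet normal -0.877 0.226 -0.424
outer loop
vertex -1.772 -1.827 3.184
vertex -0.738 -1.595 1.169
vertex -1.716 -2.647 2.632
endloop
endfacet
facet normal 0.877 -0.225 0.425
outer loop
vertex -0.005 -3.085 3.46
vertex 0.916 -1.213 2.548
vertex -0.062 -2.265 4.011
endloop
endfacet
facet normal 0.057 -0.828 -0.557
outer loop
vertex 0.972 -2.033 1.996
vertex -0.005 -3.085 3.46
vertex -0.738 -1.595 1.169
endloop
endfacet
facet normal 0.877 -0.225 0.424
outer loop
vertex 0.972 -2.033 1.996
vertex 0.916 -1.213 2.548
vertex -0.005 -3.085 3.46
endloop
endfacet
facet normal -0.057 0.828 0.557
outer loop
vertex -0.062 -2.265 4.011
vertex 0.916 -1.213 2.548
vertex -1.772 -1.827 3.184
endloop
endfacet
facet normal -0.877 0.224 -0.424
outer loop
vertex -0.795 -0.775 1.72
vertex -0.738 -1.595 1.169
vertex -1.772 -1.827 3.184
endloop
endfacet
facet normal -0.057 0.829 0.557
outer loop
vertex -1.772 -1.827 3.184
vertex 0.916 -1.213 2.548
vertex -0.795 -0.775 1.72
endloop
endfacet
facet normal 0.477 0.513 -0.714
outer loop
vertex -0.795 -0.775 1.72
vertex 0.972 -2.033 1.996
vertex -0.738 -1.595 1.169
endloop
endfacet
facet normal 0.477 0.513 -0.714
outer loop
vertex 0.916 -1.213 2.548
vertex 0.972 -2.033 1.996
vertex -0.795 -0.775 1.72
endloop
endfacet

endsolid


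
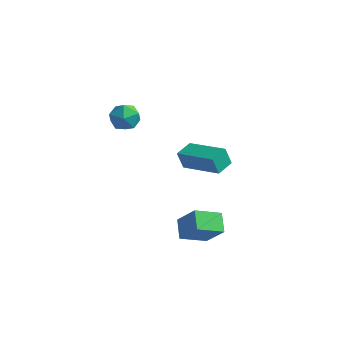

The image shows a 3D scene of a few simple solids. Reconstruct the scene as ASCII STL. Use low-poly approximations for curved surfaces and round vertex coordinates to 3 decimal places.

solid 
facet normal -0.933 0.202 -0.299
outer loop
vertex -1.793 2.356 0.824
vertex -1.627 3.276 0.927
vertex -1.503 2.402 -0.048
endloop
endfacet
facet normal -0.176 -0.978 -0.110
outer loop
vertex 0.427 1.984 0.573
vertex -1.793 2.356 0.824
vertex -1.503 2.402 -0.048
endloop
endfacet
facet normal -0.932 0.202 -0.300
outer loop
vertex -1.503 2.402 -0.048
vertex -1.627 3.276 0.927
vertex -1.337 3.321 0.055
endloop
endfacet
facet normal 0.316 0.049 -0.948
outer loop
vertex -1.337 3.321 0.055
vertex 0.427 1.984 0.573
vertex -1.503 2.402 -0.048
endloop
endfacet
facet normal -0.316 -0.049 0.948
outer loop
vertex -1.793 2.356 0.824
vertex 0.303 2.858 1.548
vertex -1.627 3.276 0.927
endloop
endfacet
facet normal -0.176 -0.978 -0.109
outer loop
vertex 0.137 1.939 1.445
vertex -1.793 2.356 0.824
vertex 0.427 1.984 0.573
endloop
endfacet
facet normal -0.316 -0.049 0.948
outer loop
vertex 0.137 1.939 1.445
vertex 0.303 2.858 1.548
vertex -1.793 2.356 0.824
endloop
endfacet
facet normal 0.177 0.978 0.109
outer loop
vertex -1.627 3.276 0.927
vertex 0.303 2.858 1.548
vertex -1.337 3.321 0.055
endloop
endfacet
facet normal 0.316 0.049 -0.948
outer loop
vertex 0.593 2.904 0.676
vertex 0.427 1.984 0.573
vertex -1.337 3.321 0.055
endloop
endfacet
facet normal 0.176 0.978 0.110
outer loop
vertex -1.337 3.321 0.055
vertex 0.303 2.858 1.548
vertex 0.593 2.904 0.676
endloop
endfacet
facet normal 0.932 -0.202 0.300
outer loop
vertex 0.593 2.904 0.676
vertex 0.137 1.939 1.445
vertex 0.427 1.984 0.573
endloop
endfacet
facet normal 0.932 -0.202 0.299
outer loop
vertex 0.303 2.858 1.548
vertex 0.137 1.939 1.445
vertex 0.593 2.904 0.676
endloop
endfacet
facet normal -0.626 0.106 -0.773
outer loop
vertex -0.233 -0.471 -2.24
vertex -0.722 0.285 -1.74
vertex 0.615 0.449 -2.8
endloop
endfacet
facet normal 0.475 -0.734 -0.486
outer loop
vertex 1.522 0.295 -1.68
vertex -0.233 -0.471 -2.24
vertex 0.615 0.449 -2.8
endloop
endfacet
facet normal -0.626 0.106 -0.773
outer loop
vertex 0.615 0.449 -2.8
vertex -0.722 0.285 -1.74
vertex 0.125 1.205 -2.3
endloop
endfacet
facet normal 0.619 0.671 -0.409
outer loop
vertex 0.125 1.205 -2.3
vertex 1.522 0.295 -1.68
vertex 0.615 0.449 -2.8
endloop
endfacet
facet normal -0.619 -0.671 0.409
outer loop
vertex -0.233 -0.471 -2.24
vertex 0.185 0.131 -0.62
vertex -0.722 0.285 -1.74
endloop
endfacet
facet normal 0.475 -0.733 -0.486
outer loop
vertex 0.675 -0.625 -1.12
vertex -0.233 -0.471 -2.24
vertex 1.522 0.295 -1.68
endloop
endfacet
facet normal -0.618 -0.671 0.409
outer loop
vertex 0.675 -0.625 -1.12
vertex 0.185 0.131 -0.62
vertex -0.233 -0.471 -2.24
endloop
endfacet
facet normal -0.475 0.733 0.486
outer loop
vertex -0.722 0.285 -1.74
vertex 0.185 0.131 -0.62
vertex 0.125 1.205 -2.3
endloop
endfacet
facet normal 0.619 0.671 -0.409
outer loop
vertex 1.033 1.051 -1.18
vertex 1.522 0.295 -1.68
vertex 0.125 1.205 -2.3
endloop
endfacet
facet normal -0.475 0.734 0.486
outer loop
vertex 0.125 1.205 -2.3
vertex 0.185 0.131 -0.62
vertex 1.033 1.051 -1.18
endloop
endfacet
facet normal 0.626 -0.106 0.773
outer loop
vertex 1.033 1.051 -1.18
vertex 0.675 -0.625 -1.12
vertex 1.522 0.295 -1.68
endloop
endfacet
facet normal 0.625 -0.106 0.773
outer loop
vertex 0.185 0.131 -0.62
vertex 0.675 -0.625 -1.12
vertex 1.033 1.051 -1.18
endloop
endfacet
facet normal -0.337 0.584 0.738
outer loop
vertex -4.161 1.177 3.975
vertex -3.605 0.89 4.456
vertex -3.457 1.529 4.018
endloop
endfacet
facet normal -0.450 0.887 0.101
outer loop
vertex -4.161 1.177 3.975
vertex -3.457 1.529 4.018
vertex -3.807 1.431 3.318
endloop
endfacet
facet normal -0.850 0.441 -0.287
outer loop
vertex -4.161 1.177 3.975
vertex -3.807 1.431 3.318
vertex -4.172 0.732 3.324
endloop
endfacet
facet normal -0.985 -0.136 0.109
outer loop
vertex -4.161 1.177 3.975
vertex -4.172 0.732 3.324
vertex -4.048 0.398 4.027
endloop
endfacet
facet normal -0.667 -0.047 0.743
outer loop
vertex -4.161 1.177 3.975
vertex -4.048 0.398 4.027
vertex -3.605 0.89 4.456
endloop
endfacet
facet normal 0.181 0.957 -0.225
outer loop
vertex -3.807 1.431 3.318
vertex -3.457 1.529 4.018
vertex -3.032 1.302 3.393
endloop
endfacet
facet normal 0.364 0.468 0.805
outer loop
vertex -3.457 1.529 4.018
vertex -3.605 0.89 4.456
vertex -2.908 0.968 4.096
endloop
endfacet
facet normal -0.171 -0.555 0.814
outer loop
vertex -3.605 0.89 4.456
vertex -4.048 0.398 4.027
vertex -3.273 0.269 4.102
endloop
endfacet
facet normal -0.684 -0.698 -0.211
outer loop
vertex -4.048 0.398 4.027
vertex -4.172 0.732 3.324
vertex -3.623 0.171 3.402
endloop
endfacet
facet normal -0.467 0.236 -0.852
outer loop
vertex -4.172 0.732 3.324
vertex -3.807 1.431 3.318
vertex -3.475 0.81 2.964
endloop
endfacet
facet normal 0.985 0.136 -0.109
outer loop
vertex -2.919 0.523 3.445
vertex -3.032 1.302 3.393
vertex -2.908 0.968 4.096
endloop
endfacet
facet normal 0.850 -0.441 0.287
outer loop
vertex -2.919 0.523 3.445
vertex -2.908 0.968 4.096
vertex -3.273 0.269 4.102
endloop
endfacet
facet normal 0.450 -0.887 -0.101
outer loop
vertex -2.919 0.523 3.445
vertex -3.273 0.269 4.102
vertex -3.623 0.171 3.402
endloop
endfacet
facet normal 0.337 -0.584 -0.738
outer loop
vertex -2.919 0.523 3.445
vertex -3.623 0.171 3.402
vertex -3.475 0.81 2.964
endloop
endfacet
facet normal 0.667 0.047 -0.743
outer loop
vertex -2.919 0.523 3.445
vertex -3.475 0.81 2.964
vertex -3.032 1.302 3.393
endloop
endfacet
facet normal 0.684 0.698 0.211
outer loop
vertex -2.908 0.968 4.096
vertex -3.032 1.302 3.393
vertex -3.457 1.529 4.018
endloop
endfacet
facet normal 0.467 -0.236 0.852
outer loop
vertex -3.273 0.269 4.102
vertex -2.908 0.968 4.096
vertex -3.605 0.89 4.456
endloop
endfacet
facet normal -0.181 -0.957 0.225
outer loop
vertex -3.623 0.171 3.402
vertex -3.273 0.269 4.102
vertex -4.048 0.398 4.027
endloop
endfacet
facet normal -0.364 -0.468 -0.805
outer loop
vertex -3.475 0.81 2.964
vertex -3.623 0.171 3.402
vertex -4.172 0.732 3.324
endloop
endfacet
facet normal 0.171 0.555 -0.814
outer loop
vertex -3.032 1.302 3.393
vertex -3.475 0.81 2.964
vertex -3.807 1.431 3.318
endloop
endfacet

endsolid


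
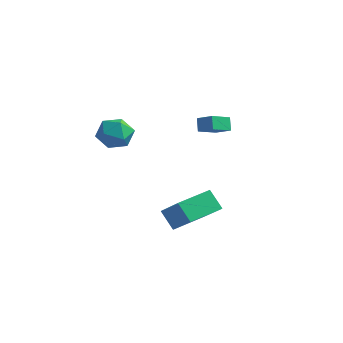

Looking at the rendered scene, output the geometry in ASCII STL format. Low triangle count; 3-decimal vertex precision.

solid 
facet normal -0.690 0.453 0.565
outer loop
vertex -2.193 -3.021 3.925
vertex -1.953 -3.63 4.707
vertex -1.468 -2.741 4.586
endloop
endfacet
facet normal -0.422 0.903 0.080
outer loop
vertex -2.193 -3.021 3.925
vertex -1.468 -2.741 4.586
vertex -1.333 -2.589 3.586
endloop
endfacet
facet normal -0.537 0.625 -0.566
outer loop
vertex -2.193 -3.021 3.925
vertex -1.333 -2.589 3.586
vertex -1.735 -3.384 3.089
endloop
endfacet
facet normal -0.876 0.003 -0.482
outer loop
vertex -2.193 -3.021 3.925
vertex -1.735 -3.384 3.089
vertex -2.118 -4.028 3.782
endloop
endfacet
facet normal -0.971 -0.103 0.218
outer loop
vertex -2.193 -3.021 3.925
vertex -2.118 -4.028 3.782
vertex -1.953 -3.63 4.707
endloop
endfacet
facet normal 0.284 0.941 0.181
outer loop
vertex -1.333 -2.589 3.586
vertex -1.468 -2.741 4.586
vertex -0.562 -2.932 4.158
endloop
endfacet
facet normal -0.149 0.213 0.966
outer loop
vertex -1.468 -2.741 4.586
vertex -1.953 -3.63 4.707
vertex -0.945 -3.576 4.851
endloop
endfacet
facet normal -0.605 -0.687 0.403
outer loop
vertex -1.953 -3.63 4.707
vertex -2.118 -4.028 3.782
vertex -1.347 -4.371 4.354
endloop
endfacet
facet normal -0.453 -0.515 -0.728
outer loop
vertex -2.118 -4.028 3.782
vertex -1.735 -3.384 3.089
vertex -1.212 -4.219 3.354
endloop
endfacet
facet normal 0.097 0.492 -0.865
outer loop
vertex -1.735 -3.384 3.089
vertex -1.333 -2.589 3.586
vertex -0.727 -3.33 3.233
endloop
endfacet
facet normal 0.876 -0.003 0.482
outer loop
vertex -0.487 -3.939 4.015
vertex -0.562 -2.932 4.158
vertex -0.945 -3.576 4.851
endloop
endfacet
facet normal 0.537 -0.625 0.566
outer loop
vertex -0.487 -3.939 4.015
vertex -0.945 -3.576 4.851
vertex -1.347 -4.371 4.354
endloop
endfacet
facet normal 0.422 -0.903 -0.080
outer loop
vertex -0.487 -3.939 4.015
vertex -1.347 -4.371 4.354
vertex -1.212 -4.219 3.354
endloop
endfacet
facet normal 0.690 -0.453 -0.565
outer loop
vertex -0.487 -3.939 4.015
vertex -1.212 -4.219 3.354
vertex -0.727 -3.33 3.233
endloop
endfacet
facet normal 0.971 0.103 -0.218
outer loop
vertex -0.487 -3.939 4.015
vertex -0.727 -3.33 3.233
vertex -0.562 -2.932 4.158
endloop
endfacet
facet normal 0.453 0.515 0.728
outer loop
vertex -0.945 -3.576 4.851
vertex -0.562 -2.932 4.158
vertex -1.468 -2.741 4.586
endloop
endfacet
facet normal -0.097 -0.492 0.865
outer loop
vertex -1.347 -4.371 4.354
vertex -0.945 -3.576 4.851
vertex -1.953 -3.63 4.707
endloop
endfacet
facet normal -0.284 -0.941 -0.181
outer loop
vertex -1.212 -4.219 3.354
vertex -1.347 -4.371 4.354
vertex -2.118 -4.028 3.782
endloop
endfacet
facet normal 0.149 -0.213 -0.966
outer loop
vertex -0.727 -3.33 3.233
vertex -1.212 -4.219 3.354
vertex -1.735 -3.384 3.089
endloop
endfacet
facet normal 0.605 0.687 -0.403
outer loop
vertex -0.562 -2.932 4.158
vertex -0.727 -3.33 3.233
vertex -1.333 -2.589 3.586
endloop
endfacet
facet normal -0.897 0.056 -0.439
outer loop
vertex -0.401 2.227 2.806
vertex -0.081 3.392 2.3
vertex -0.091 1.846 2.124
endloop
endfacet
facet normal -0.244 -0.890 0.386
outer loop
vertex 0.841 1.788 2.58
vertex -0.401 2.227 2.806
vertex -0.091 1.846 2.124
endloop
endfacet
facet normal -0.897 0.056 -0.438
outer loop
vertex -0.091 1.846 2.124
vertex -0.081 3.392 2.3
vertex 0.228 3.011 1.618
endloop
endfacet
facet normal 0.369 -0.453 -0.811
outer loop
vertex 0.228 3.011 1.618
vertex 0.841 1.788 2.58
vertex -0.091 1.846 2.124
endloop
endfacet
facet normal -0.369 0.454 0.811
outer loop
vertex -0.401 2.227 2.806
vertex 0.851 3.334 2.756
vertex -0.081 3.392 2.3
endloop
endfacet
facet normal -0.244 -0.889 0.386
outer loop
vertex 0.532 2.169 3.262
vertex -0.401 2.227 2.806
vertex 0.841 1.788 2.58
endloop
endfacet
facet normal -0.368 0.453 0.812
outer loop
vertex 0.532 2.169 3.262
vertex 0.851 3.334 2.756
vertex -0.401 2.227 2.806
endloop
endfacet
facet normal 0.244 0.889 -0.386
outer loop
vertex -0.081 3.392 2.3
vertex 0.851 3.334 2.756
vertex 0.228 3.011 1.618
endloop
endfacet
facet normal 0.368 -0.454 -0.811
outer loop
vertex 1.161 2.953 2.074
vertex 0.841 1.788 2.58
vertex 0.228 3.011 1.618
endloop
endfacet
facet normal 0.244 0.890 -0.386
outer loop
vertex 0.228 3.011 1.618
vertex 0.851 3.334 2.756
vertex 1.161 2.953 2.074
endloop
endfacet
facet normal 0.897 -0.056 0.438
outer loop
vertex 1.161 2.953 2.074
vertex 0.532 2.169 3.262
vertex 0.841 1.788 2.58
endloop
endfacet
facet normal 0.897 -0.055 0.439
outer loop
vertex 0.851 3.334 2.756
vertex 0.532 2.169 3.262
vertex 1.161 2.953 2.074
endloop
endfacet
facet normal -0.654 0.131 0.745
outer loop
vertex 1.036 -1.617 -1.023
vertex 1.67 0.256 -0.796
vertex -0.44 -0.945 -2.435
endloop
endfacet
facet normal -0.319 -0.941 -0.114
outer loop
vertex 0.41 -1.116 -3.404
vertex 1.036 -1.617 -1.023
vertex -0.44 -0.945 -2.435
endloop
endfacet
facet normal -0.654 0.131 0.745
outer loop
vertex -0.44 -0.945 -2.435
vertex 1.67 0.256 -0.796
vertex 0.195 0.927 -2.208
endloop
endfacet
facet normal -0.686 0.312 -0.657
outer loop
vertex 0.195 0.927 -2.208
vertex 0.41 -1.116 -3.404
vertex -0.44 -0.945 -2.435
endloop
endfacet
facet normal 0.686 -0.312 0.657
outer loop
vertex 1.036 -1.617 -1.023
vertex 2.52 0.085 -1.765
vertex 1.67 0.256 -0.796
endloop
endfacet
facet normal -0.319 -0.941 -0.114
outer loop
vertex 1.885 -1.787 -1.992
vertex 1.036 -1.617 -1.023
vertex 0.41 -1.116 -3.404
endloop
endfacet
facet normal 0.687 -0.313 0.656
outer loop
vertex 1.885 -1.787 -1.992
vertex 2.52 0.085 -1.765
vertex 1.036 -1.617 -1.023
endloop
endfacet
facet normal 0.319 0.941 0.114
outer loop
vertex 1.67 0.256 -0.796
vertex 2.52 0.085 -1.765
vertex 0.195 0.927 -2.208
endloop
endfacet
facet normal -0.687 0.312 -0.656
outer loop
vertex 1.044 0.757 -3.177
vertex 0.41 -1.116 -3.404
vertex 0.195 0.927 -2.208
endloop
endfacet
facet normal 0.319 0.941 0.114
outer loop
vertex 0.195 0.927 -2.208
vertex 2.52 0.085 -1.765
vertex 1.044 0.757 -3.177
endloop
endfacet
facet normal 0.654 -0.131 -0.745
outer loop
vertex 1.044 0.757 -3.177
vertex 1.885 -1.787 -1.992
vertex 0.41 -1.116 -3.404
endloop
endfacet
facet normal 0.653 -0.131 -0.746
outer loop
vertex 2.52 0.085 -1.765
vertex 1.885 -1.787 -1.992
vertex 1.044 0.757 -3.177
endloop
endfacet

endsolid


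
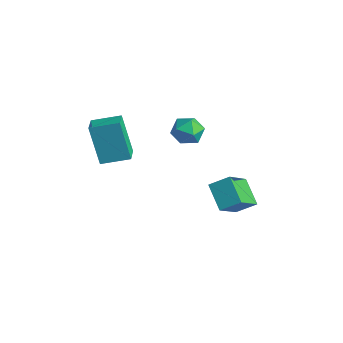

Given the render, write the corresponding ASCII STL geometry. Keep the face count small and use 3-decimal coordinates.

solid 
facet normal -0.565 -0.790 -0.240
outer loop
vertex -2.376 -4.501 2.126
vertex -3.148 -3.864 1.846
vertex -1.599 -4.445 0.111
endloop
endfacet
facet normal 0.743 -0.613 0.269
outer loop
vertex -0.792 -3.316 0.454
vertex -2.376 -4.501 2.126
vertex -1.599 -4.445 0.111
endloop
endfacet
facet normal -0.564 -0.790 -0.239
outer loop
vertex -1.599 -4.445 0.111
vertex -3.148 -3.864 1.846
vertex -2.372 -3.808 -0.169
endloop
endfacet
facet normal 0.360 0.026 -0.933
outer loop
vertex -2.372 -3.808 -0.169
vertex -0.792 -3.316 0.454
vertex -1.599 -4.445 0.111
endloop
endfacet
facet normal -0.360 -0.026 0.933
outer loop
vertex -2.376 -4.501 2.126
vertex -2.341 -2.735 2.189
vertex -3.148 -3.864 1.846
endloop
endfacet
facet normal 0.743 -0.613 0.269
outer loop
vertex -1.568 -3.372 2.469
vertex -2.376 -4.501 2.126
vertex -0.792 -3.316 0.454
endloop
endfacet
facet normal -0.359 -0.026 0.933
outer loop
vertex -1.568 -3.372 2.469
vertex -2.341 -2.735 2.189
vertex -2.376 -4.501 2.126
endloop
endfacet
facet normal -0.743 0.613 -0.269
outer loop
vertex -3.148 -3.864 1.846
vertex -2.341 -2.735 2.189
vertex -2.372 -3.808 -0.169
endloop
endfacet
facet normal 0.360 0.026 -0.933
outer loop
vertex -1.564 -2.679 0.174
vertex -0.792 -3.316 0.454
vertex -2.372 -3.808 -0.169
endloop
endfacet
facet normal -0.743 0.613 -0.269
outer loop
vertex -2.372 -3.808 -0.169
vertex -2.341 -2.735 2.189
vertex -1.564 -2.679 0.174
endloop
endfacet
facet normal 0.565 0.790 0.239
outer loop
vertex -1.564 -2.679 0.174
vertex -1.568 -3.372 2.469
vertex -0.792 -3.316 0.454
endloop
endfacet
facet normal 0.564 0.790 0.240
outer loop
vertex -2.341 -2.735 2.189
vertex -1.568 -3.372 2.469
vertex -1.564 -2.679 0.174
endloop
endfacet
facet normal -0.962 -0.274 0.010
outer loop
vertex -1.392 -0.08 0.775
vertex -1.159 -0.895 0.849
vertex -1.286 -0.423 1.547
endloop
endfacet
facet normal -0.879 0.379 0.289
outer loop
vertex -1.392 -0.08 0.775
vertex -1.286 -0.423 1.547
vertex -1.0 0.363 1.387
endloop
endfacet
facet normal -0.575 0.792 -0.205
outer loop
vertex -1.392 -0.08 0.775
vertex -1.0 0.363 1.387
vertex -0.697 0.377 0.592
endloop
endfacet
facet normal -0.469 0.397 -0.789
outer loop
vertex -1.392 -0.08 0.775
vertex -0.697 0.377 0.592
vertex -0.795 -0.401 0.259
endloop
endfacet
facet normal -0.708 -0.262 -0.656
outer loop
vertex -1.392 -0.08 0.775
vertex -0.795 -0.401 0.259
vertex -1.159 -0.895 0.849
endloop
endfacet
facet normal -0.430 0.328 0.841
outer loop
vertex -1.0 0.363 1.387
vertex -1.286 -0.423 1.547
vertex -0.525 -0.179 1.841
endloop
endfacet
facet normal -0.564 -0.728 0.390
outer loop
vertex -1.286 -0.423 1.547
vertex -1.159 -0.895 0.849
vertex -0.623 -0.957 1.508
endloop
endfacet
facet normal -0.152 -0.710 -0.688
outer loop
vertex -1.159 -0.895 0.849
vertex -0.795 -0.401 0.259
vertex -0.32 -0.943 0.713
endloop
endfacet
facet normal 0.235 0.357 -0.904
outer loop
vertex -0.795 -0.401 0.259
vertex -0.697 0.377 0.592
vertex -0.034 -0.157 0.553
endloop
endfacet
facet normal 0.064 0.997 0.042
outer loop
vertex -0.697 0.377 0.592
vertex -1.0 0.363 1.387
vertex -0.161 0.315 1.251
endloop
endfacet
facet normal 0.469 -0.397 0.789
outer loop
vertex 0.072 -0.5 1.325
vertex -0.525 -0.179 1.841
vertex -0.623 -0.957 1.508
endloop
endfacet
facet normal 0.575 -0.792 0.205
outer loop
vertex 0.072 -0.5 1.325
vertex -0.623 -0.957 1.508
vertex -0.32 -0.943 0.713
endloop
endfacet
facet normal 0.879 -0.379 -0.289
outer loop
vertex 0.072 -0.5 1.325
vertex -0.32 -0.943 0.713
vertex -0.034 -0.157 0.553
endloop
endfacet
facet normal 0.962 0.274 -0.010
outer loop
vertex 0.072 -0.5 1.325
vertex -0.034 -0.157 0.553
vertex -0.161 0.315 1.251
endloop
endfacet
facet normal 0.708 0.262 0.656
outer loop
vertex 0.072 -0.5 1.325
vertex -0.161 0.315 1.251
vertex -0.525 -0.179 1.841
endloop
endfacet
facet normal -0.235 -0.357 0.904
outer loop
vertex -0.623 -0.957 1.508
vertex -0.525 -0.179 1.841
vertex -1.286 -0.423 1.547
endloop
endfacet
facet normal -0.064 -0.997 -0.042
outer loop
vertex -0.32 -0.943 0.713
vertex -0.623 -0.957 1.508
vertex -1.159 -0.895 0.849
endloop
endfacet
facet normal 0.430 -0.328 -0.841
outer loop
vertex -0.034 -0.157 0.553
vertex -0.32 -0.943 0.713
vertex -0.795 -0.401 0.259
endloop
endfacet
facet normal 0.564 0.728 -0.390
outer loop
vertex -0.161 0.315 1.251
vertex -0.034 -0.157 0.553
vertex -0.697 0.377 0.592
endloop
endfacet
facet normal 0.152 0.710 0.688
outer loop
vertex -0.525 -0.179 1.841
vertex -0.161 0.315 1.251
vertex -1.0 0.363 1.387
endloop
endfacet
facet normal -0.508 -0.685 -0.522
outer loop
vertex -0.263 0.631 -3.058
vertex -0.827 2.041 -4.36
vertex 0.983 0.351 -3.902
endloop
endfacet
facet normal 0.282 -0.706 0.650
outer loop
vertex 1.567 1.139 -3.3
vertex -0.263 0.631 -3.058
vertex 0.983 0.351 -3.902
endloop
endfacet
facet normal -0.507 -0.685 -0.523
outer loop
vertex 0.983 0.351 -3.902
vertex -0.827 2.041 -4.36
vertex 0.419 1.762 -5.203
endloop
endfacet
facet normal 0.814 -0.183 -0.551
outer loop
vertex 0.419 1.762 -5.203
vertex 1.567 1.139 -3.3
vertex 0.983 0.351 -3.902
endloop
endfacet
facet normal -0.814 0.183 0.551
outer loop
vertex -0.263 0.631 -3.058
vertex -0.243 2.829 -3.758
vertex -0.827 2.041 -4.36
endloop
endfacet
facet normal 0.282 -0.706 0.650
outer loop
vertex 0.321 1.418 -2.457
vertex -0.263 0.631 -3.058
vertex 1.567 1.139 -3.3
endloop
endfacet
facet normal -0.814 0.183 0.551
outer loop
vertex 0.321 1.418 -2.457
vertex -0.243 2.829 -3.758
vertex -0.263 0.631 -3.058
endloop
endfacet
facet normal -0.282 0.706 -0.650
outer loop
vertex -0.827 2.041 -4.36
vertex -0.243 2.829 -3.758
vertex 0.419 1.762 -5.203
endloop
endfacet
facet normal 0.814 -0.183 -0.551
outer loop
vertex 1.003 2.549 -4.602
vertex 1.567 1.139 -3.3
vertex 0.419 1.762 -5.203
endloop
endfacet
facet normal -0.282 0.706 -0.650
outer loop
vertex 0.419 1.762 -5.203
vertex -0.243 2.829 -3.758
vertex 1.003 2.549 -4.602
endloop
endfacet
facet normal 0.507 0.685 0.523
outer loop
vertex 1.003 2.549 -4.602
vertex 0.321 1.418 -2.457
vertex 1.567 1.139 -3.3
endloop
endfacet
facet normal 0.508 0.685 0.523
outer loop
vertex -0.243 2.829 -3.758
vertex 0.321 1.418 -2.457
vertex 1.003 2.549 -4.602
endloop
endfacet

endsolid


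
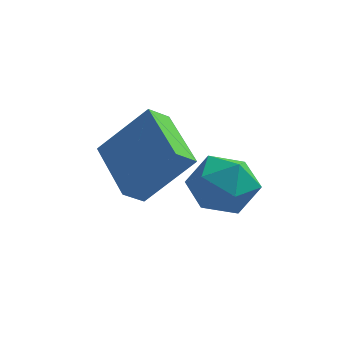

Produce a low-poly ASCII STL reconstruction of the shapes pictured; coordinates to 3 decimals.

solid 
facet normal -0.803 -0.116 0.584
outer loop
vertex 0.051 -2.795 -2.699
vertex 0.612 -3.422 -2.052
vertex 0.583 -2.374 -1.883
endloop
endfacet
facet normal -0.813 0.520 0.262
outer loop
vertex 0.051 -2.795 -2.699
vertex 0.583 -2.374 -1.883
vertex 0.589 -1.889 -2.828
endloop
endfacet
facet normal -0.797 0.410 -0.443
outer loop
vertex 0.051 -2.795 -2.699
vertex 0.589 -1.889 -2.828
vertex 0.622 -2.637 -3.58
endloop
endfacet
facet normal -0.777 -0.293 -0.556
outer loop
vertex 0.051 -2.795 -2.699
vertex 0.622 -2.637 -3.58
vertex 0.637 -3.585 -3.101
endloop
endfacet
facet normal -0.781 -0.619 0.078
outer loop
vertex 0.051 -2.795 -2.699
vertex 0.637 -3.585 -3.101
vertex 0.612 -3.422 -2.052
endloop
endfacet
facet normal -0.219 0.869 0.444
outer loop
vertex 0.589 -1.889 -2.828
vertex 0.583 -2.374 -1.883
vertex 1.483 -1.955 -2.259
endloop
endfacet
facet normal -0.202 -0.161 0.966
outer loop
vertex 0.583 -2.374 -1.883
vertex 0.612 -3.422 -2.052
vertex 1.498 -2.903 -1.78
endloop
endfacet
facet normal -0.166 -0.975 0.148
outer loop
vertex 0.612 -3.422 -2.052
vertex 0.637 -3.585 -3.101
vertex 1.531 -3.651 -2.532
endloop
endfacet
facet normal -0.159 -0.447 -0.880
outer loop
vertex 0.637 -3.585 -3.101
vertex 0.622 -2.637 -3.58
vertex 1.537 -3.166 -3.477
endloop
endfacet
facet normal -0.191 0.692 -0.696
outer loop
vertex 0.622 -2.637 -3.58
vertex 0.589 -1.889 -2.828
vertex 1.508 -2.118 -3.308
endloop
endfacet
facet normal 0.777 0.293 0.556
outer loop
vertex 2.069 -2.745 -2.661
vertex 1.483 -1.955 -2.259
vertex 1.498 -2.903 -1.78
endloop
endfacet
facet normal 0.797 -0.410 0.443
outer loop
vertex 2.069 -2.745 -2.661
vertex 1.498 -2.903 -1.78
vertex 1.531 -3.651 -2.532
endloop
endfacet
facet normal 0.813 -0.520 -0.262
outer loop
vertex 2.069 -2.745 -2.661
vertex 1.531 -3.651 -2.532
vertex 1.537 -3.166 -3.477
endloop
endfacet
facet normal 0.803 0.116 -0.584
outer loop
vertex 2.069 -2.745 -2.661
vertex 1.537 -3.166 -3.477
vertex 1.508 -2.118 -3.308
endloop
endfacet
facet normal 0.781 0.619 -0.078
outer loop
vertex 2.069 -2.745 -2.661
vertex 1.508 -2.118 -3.308
vertex 1.483 -1.955 -2.259
endloop
endfacet
facet normal 0.159 0.447 0.880
outer loop
vertex 1.498 -2.903 -1.78
vertex 1.483 -1.955 -2.259
vertex 0.583 -2.374 -1.883
endloop
endfacet
facet normal 0.191 -0.692 0.696
outer loop
vertex 1.531 -3.651 -2.532
vertex 1.498 -2.903 -1.78
vertex 0.612 -3.422 -2.052
endloop
endfacet
facet normal 0.219 -0.869 -0.444
outer loop
vertex 1.537 -3.166 -3.477
vertex 1.531 -3.651 -2.532
vertex 0.637 -3.585 -3.101
endloop
endfacet
facet normal 0.202 0.161 -0.966
outer loop
vertex 1.508 -2.118 -3.308
vertex 1.537 -3.166 -3.477
vertex 0.622 -2.637 -3.58
endloop
endfacet
facet normal 0.166 0.975 -0.148
outer loop
vertex 1.483 -1.955 -2.259
vertex 1.508 -2.118 -3.308
vertex 0.589 -1.889 -2.828
endloop
endfacet
facet normal -0.525 0.802 0.285
outer loop
vertex -0.94 -2.673 -0.138
vertex -0.494 -2.203 -0.639
vertex -2.237 -3.002 -1.597
endloop
endfacet
facet normal -0.543 -0.574 0.612
outer loop
vertex -1.166 -4.637 -2.181
vertex -0.94 -2.673 -0.138
vertex -2.237 -3.002 -1.597
endloop
endfacet
facet normal -0.525 0.802 0.286
outer loop
vertex -2.237 -3.002 -1.597
vertex -0.494 -2.203 -0.639
vertex -1.791 -2.531 -2.099
endloop
endfacet
facet normal -0.655 -0.166 -0.737
outer loop
vertex -1.791 -2.531 -2.099
vertex -1.166 -4.637 -2.181
vertex -2.237 -3.002 -1.597
endloop
endfacet
facet normal 0.655 0.165 0.738
outer loop
vertex -0.94 -2.673 -0.138
vertex 0.577 -3.838 -1.223
vertex -0.494 -2.203 -0.639
endloop
endfacet
facet normal -0.544 -0.574 0.612
outer loop
vertex 0.131 -4.309 -0.721
vertex -0.94 -2.673 -0.138
vertex -1.166 -4.637 -2.181
endloop
endfacet
facet normal 0.655 0.166 0.737
outer loop
vertex 0.131 -4.309 -0.721
vertex 0.577 -3.838 -1.223
vertex -0.94 -2.673 -0.138
endloop
endfacet
facet normal 0.544 0.575 -0.612
outer loop
vertex -0.494 -2.203 -0.639
vertex 0.577 -3.838 -1.223
vertex -1.791 -2.531 -2.099
endloop
endfacet
facet normal -0.654 -0.165 -0.738
outer loop
vertex -0.72 -4.167 -2.682
vertex -1.166 -4.637 -2.181
vertex -1.791 -2.531 -2.099
endloop
endfacet
facet normal 0.543 0.574 -0.613
outer loop
vertex -1.791 -2.531 -2.099
vertex 0.577 -3.838 -1.223
vertex -0.72 -4.167 -2.682
endloop
endfacet
facet normal 0.524 -0.802 -0.286
outer loop
vertex -0.72 -4.167 -2.682
vertex 0.131 -4.309 -0.721
vertex -1.166 -4.637 -2.181
endloop
endfacet
facet normal 0.525 -0.802 -0.286
outer loop
vertex 0.577 -3.838 -1.223
vertex 0.131 -4.309 -0.721
vertex -0.72 -4.167 -2.682
endloop
endfacet

endsolid


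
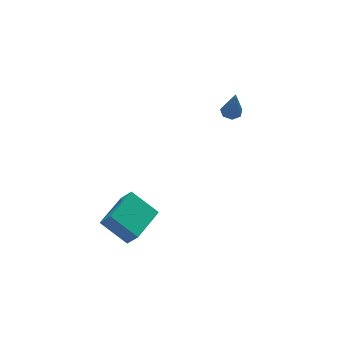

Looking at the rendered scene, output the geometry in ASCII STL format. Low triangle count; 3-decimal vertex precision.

solid 
facet normal -0.532 0.626 0.570
outer loop
vertex -4.089 2.067 -2.574
vertex -2.562 3.219 -2.414
vertex -4.403 2.605 -3.457
endloop
endfacet
facet normal -0.795 -0.601 -0.083
outer loop
vertex -3.498 1.541 -4.426
vertex -4.089 2.067 -2.574
vertex -4.403 2.605 -3.457
endloop
endfacet
facet normal -0.532 0.626 0.570
outer loop
vertex -4.403 2.605 -3.457
vertex -2.562 3.219 -2.414
vertex -2.875 3.757 -3.296
endloop
endfacet
facet normal -0.289 0.498 -0.817
outer loop
vertex -2.875 3.757 -3.296
vertex -3.498 1.541 -4.426
vertex -4.403 2.605 -3.457
endloop
endfacet
facet normal 0.290 -0.498 0.817
outer loop
vertex -4.089 2.067 -2.574
vertex -1.657 2.155 -3.383
vertex -2.562 3.219 -2.414
endloop
endfacet
facet normal -0.796 -0.600 -0.084
outer loop
vertex -3.185 1.003 -3.544
vertex -4.089 2.067 -2.574
vertex -3.498 1.541 -4.426
endloop
endfacet
facet normal 0.290 -0.499 0.817
outer loop
vertex -3.185 1.003 -3.544
vertex -1.657 2.155 -3.383
vertex -4.089 2.067 -2.574
endloop
endfacet
facet normal 0.795 0.600 0.084
outer loop
vertex -2.562 3.219 -2.414
vertex -1.657 2.155 -3.383
vertex -2.875 3.757 -3.296
endloop
endfacet
facet normal -0.290 0.498 -0.817
outer loop
vertex -1.971 2.693 -4.266
vertex -3.498 1.541 -4.426
vertex -2.875 3.757 -3.296
endloop
endfacet
facet normal 0.795 0.600 0.083
outer loop
vertex -2.875 3.757 -3.296
vertex -1.657 2.155 -3.383
vertex -1.971 2.693 -4.266
endloop
endfacet
facet normal 0.532 -0.626 -0.570
outer loop
vertex -1.971 2.693 -4.266
vertex -3.185 1.003 -3.544
vertex -3.498 1.541 -4.426
endloop
endfacet
facet normal 0.532 -0.626 -0.570
outer loop
vertex -1.657 2.155 -3.383
vertex -3.185 1.003 -3.544
vertex -1.971 2.693 -4.266
endloop
endfacet
facet normal 0.027 0.285 -0.958
outer loop
vertex 3.289 3.735 1.086
vertex 2.763 3.805 1.092
vertex 3.145 4.155 1.207
endloop
endfacet
facet normal 0.911 0.210 0.356
outer loop
vertex 3.289 3.735 1.086
vertex 3.145 4.155 1.207
vertex 2.717 3.295 2.808
endloop
endfacet
facet normal 0.026 0.286 -0.958
outer loop
vertex 3.145 4.155 1.207
vertex 2.763 3.805 1.092
vertex 2.714 4.311 1.242
endloop
endfacet
facet normal 0.329 0.793 0.514
outer loop
vertex 3.145 4.155 1.207
vertex 2.714 4.311 1.242
vertex 2.717 3.295 2.808
endloop
endfacet
facet normal 0.026 0.286 -0.958
outer loop
vertex 2.714 4.311 1.242
vertex 2.763 3.805 1.092
vertex 2.32 4.086 1.164
endloop
endfacet
facet normal -0.506 0.723 0.470
outer loop
vertex 2.714 4.311 1.242
vertex 2.32 4.086 1.164
vertex 2.717 3.295 2.808
endloop
endfacet
facet normal 0.026 0.286 -0.958
outer loop
vertex 2.32 4.086 1.164
vertex 2.763 3.805 1.092
vertex 2.26 3.65 1.032
endloop
endfacet
facet normal -0.964 0.054 0.259
outer loop
vertex 2.32 4.086 1.164
vertex 2.26 3.65 1.032
vertex 2.717 3.295 2.808
endloop
endfacet
facet normal 0.027 0.284 -0.958
outer loop
vertex 2.26 3.65 1.032
vertex 2.763 3.805 1.092
vertex 2.58 3.33 0.946
endloop
endfacet
facet normal -0.701 -0.712 0.038
outer loop
vertex 2.26 3.65 1.032
vertex 2.58 3.33 0.946
vertex 2.717 3.295 2.808
endloop
endfacet
facet normal 0.027 0.284 -0.958
outer loop
vertex 2.58 3.33 0.946
vertex 2.763 3.805 1.092
vertex 3.037 3.368 0.97
endloop
endfacet
facet normal 0.084 -0.996 -0.025
outer loop
vertex 2.58 3.33 0.946
vertex 3.037 3.368 0.97
vertex 2.717 3.295 2.808
endloop
endfacet
facet normal 0.027 0.284 -0.958
outer loop
vertex 3.037 3.368 0.97
vertex 2.763 3.805 1.092
vertex 3.289 3.735 1.086
endloop
endfacet
facet normal 0.801 -0.587 0.116
outer loop
vertex 3.037 3.368 0.97
vertex 3.289 3.735 1.086
vertex 2.717 3.295 2.808
endloop
endfacet

endsolid


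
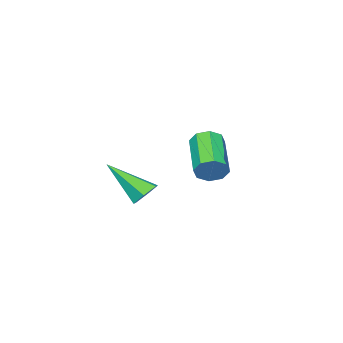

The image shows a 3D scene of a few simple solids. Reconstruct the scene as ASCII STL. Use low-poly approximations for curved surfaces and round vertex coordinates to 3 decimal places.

solid 
facet normal 0.583 0.702 -0.410
outer loop
vertex 0.354 -2.106 -0.452
vertex -0.079 -2.008 -0.899
vertex 0.035 -1.768 -0.327
endloop
endfacet
facet normal 0.471 0.121 0.874
outer loop
vertex 0.354 -2.106 -0.452
vertex 0.035 -1.768 -0.327
vertex -0.747 -3.431 0.325
endloop
endfacet
facet normal 0.470 0.122 0.874
outer loop
vertex -0.747 -3.431 0.325
vertex 0.035 -1.768 -0.327
vertex -1.067 -3.092 0.45
endloop
endfacet
facet normal -0.582 -0.701 0.411
outer loop
vertex -0.747 -3.431 0.325
vertex -1.067 -3.092 0.45
vertex -1.181 -3.332 -0.121
endloop
endfacet
facet normal 0.584 0.700 -0.410
outer loop
vertex 0.035 -1.768 -0.327
vertex -0.079 -2.008 -0.899
vertex -0.351 -1.569 -0.537
endloop
endfacet
facet normal -0.135 0.583 0.801
outer loop
vertex 0.035 -1.768 -0.327
vertex -0.351 -1.569 -0.537
vertex -1.067 -3.092 0.45
endloop
endfacet
facet normal -0.137 0.583 0.801
outer loop
vertex -1.067 -3.092 0.45
vertex -0.351 -1.569 -0.537
vertex -1.453 -2.894 0.24
endloop
endfacet
facet normal -0.583 -0.701 0.411
outer loop
vertex -1.067 -3.092 0.45
vertex -1.453 -2.894 0.24
vertex -1.181 -3.332 -0.121
endloop
endfacet
facet normal 0.582 0.701 -0.412
outer loop
vertex -0.351 -1.569 -0.537
vertex -0.079 -2.008 -0.899
vertex -0.578 -1.628 -0.958
endloop
endfacet
facet normal -0.663 0.703 0.259
outer loop
vertex -0.351 -1.569 -0.537
vertex -0.578 -1.628 -0.958
vertex -1.453 -2.894 0.24
endloop
endfacet
facet normal -0.663 0.703 0.259
outer loop
vertex -1.453 -2.894 0.24
vertex -0.578 -1.628 -0.958
vertex -1.68 -2.953 -0.181
endloop
endfacet
facet normal -0.582 -0.701 0.412
outer loop
vertex -1.453 -2.894 0.24
vertex -1.68 -2.953 -0.181
vertex -1.181 -3.332 -0.121
endloop
endfacet
facet normal 0.583 0.701 -0.411
outer loop
vertex -0.578 -1.628 -0.958
vertex -0.079 -2.008 -0.899
vertex -0.513 -1.909 -1.345
endloop
endfacet
facet normal -0.801 0.412 -0.434
outer loop
vertex -0.578 -1.628 -0.958
vertex -0.513 -1.909 -1.345
vertex -1.68 -2.953 -0.181
endloop
endfacet
facet normal -0.801 0.411 -0.435
outer loop
vertex -1.68 -2.953 -0.181
vertex -0.513 -1.909 -1.345
vertex -1.614 -3.234 -0.568
endloop
endfacet
facet normal -0.582 -0.702 0.410
outer loop
vertex -1.68 -2.953 -0.181
vertex -1.614 -3.234 -0.568
vertex -1.181 -3.332 -0.121
endloop
endfacet
facet normal 0.582 0.701 -0.411
outer loop
vertex -0.513 -1.909 -1.345
vertex -0.079 -2.008 -0.899
vertex -0.193 -2.248 -1.47
endloop
endfacet
facet normal -0.470 -0.122 -0.874
outer loop
vertex -0.513 -1.909 -1.345
vertex -0.193 -2.248 -1.47
vertex -1.614 -3.234 -0.568
endloop
endfacet
facet normal -0.471 -0.121 -0.874
outer loop
vertex -1.614 -3.234 -0.568
vertex -0.193 -2.248 -1.47
vertex -1.295 -3.572 -0.693
endloop
endfacet
facet normal -0.583 -0.702 0.410
outer loop
vertex -1.614 -3.234 -0.568
vertex -1.295 -3.572 -0.693
vertex -1.181 -3.332 -0.121
endloop
endfacet
facet normal 0.583 0.701 -0.411
outer loop
vertex -0.193 -2.248 -1.47
vertex -0.079 -2.008 -0.899
vertex 0.193 -2.446 -1.26
endloop
endfacet
facet normal 0.136 -0.583 -0.801
outer loop
vertex -0.193 -2.248 -1.47
vertex 0.193 -2.446 -1.26
vertex -1.295 -3.572 -0.693
endloop
endfacet
facet normal 0.136 -0.583 -0.801
outer loop
vertex -1.295 -3.572 -0.693
vertex 0.193 -2.446 -1.26
vertex -0.909 -3.771 -0.483
endloop
endfacet
facet normal -0.584 -0.700 0.410
outer loop
vertex -1.295 -3.572 -0.693
vertex -0.909 -3.771 -0.483
vertex -1.181 -3.332 -0.121
endloop
endfacet
facet normal 0.582 0.701 -0.412
outer loop
vertex 0.193 -2.446 -1.26
vertex -0.079 -2.008 -0.899
vertex 0.42 -2.387 -0.839
endloop
endfacet
facet normal 0.663 -0.703 -0.259
outer loop
vertex 0.193 -2.446 -1.26
vertex 0.42 -2.387 -0.839
vertex -0.909 -3.771 -0.483
endloop
endfacet
facet normal 0.663 -0.703 -0.259
outer loop
vertex -0.909 -3.771 -0.483
vertex 0.42 -2.387 -0.839
vertex -0.682 -3.712 -0.062
endloop
endfacet
facet normal -0.582 -0.701 0.412
outer loop
vertex -0.909 -3.771 -0.483
vertex -0.682 -3.712 -0.062
vertex -1.181 -3.332 -0.121
endloop
endfacet
facet normal 0.582 0.702 -0.410
outer loop
vertex 0.42 -2.387 -0.839
vertex -0.079 -2.008 -0.899
vertex 0.354 -2.106 -0.452
endloop
endfacet
facet normal 0.801 -0.411 0.435
outer loop
vertex 0.42 -2.387 -0.839
vertex 0.354 -2.106 -0.452
vertex -0.682 -3.712 -0.062
endloop
endfacet
facet normal 0.802 -0.412 0.434
outer loop
vertex -0.682 -3.712 -0.062
vertex 0.354 -2.106 -0.452
vertex -0.747 -3.431 0.325
endloop
endfacet
facet normal -0.583 -0.701 0.411
outer loop
vertex -0.682 -3.712 -0.062
vertex -0.747 -3.431 0.325
vertex -1.181 -3.332 -0.121
endloop
endfacet
facet normal -0.314 0.697 -0.645
outer loop
vertex 3.816 -1.201 -0.718
vertex 3.387 -1.563 -0.9
vertex 3.29 -1.192 -0.452
endloop
endfacet
facet normal 0.398 0.499 0.770
outer loop
vertex 3.816 -1.201 -0.718
vertex 3.29 -1.192 -0.452
vertex 3.953 -2.817 0.26
endloop
endfacet
facet normal -0.314 0.697 -0.645
outer loop
vertex 3.29 -1.192 -0.452
vertex 3.387 -1.563 -0.9
vertex 2.861 -1.554 -0.634
endloop
endfacet
facet normal -0.501 0.167 0.849
outer loop
vertex 3.29 -1.192 -0.452
vertex 2.861 -1.554 -0.634
vertex 3.953 -2.817 0.26
endloop
endfacet
facet normal -0.314 0.697 -0.645
outer loop
vertex 2.861 -1.554 -0.634
vertex 3.387 -1.563 -0.9
vertex 2.958 -1.925 -1.082
endloop
endfacet
facet normal -0.814 -0.522 0.256
outer loop
vertex 2.861 -1.554 -0.634
vertex 2.958 -1.925 -1.082
vertex 3.953 -2.817 0.26
endloop
endfacet
facet normal -0.315 0.697 -0.644
outer loop
vertex 2.958 -1.925 -1.082
vertex 3.387 -1.563 -0.9
vertex 3.485 -1.934 -1.349
endloop
endfacet
facet normal -0.226 -0.880 -0.417
outer loop
vertex 2.958 -1.925 -1.082
vertex 3.485 -1.934 -1.349
vertex 3.953 -2.817 0.26
endloop
endfacet
facet normal -0.313 0.697 -0.645
outer loop
vertex 3.485 -1.934 -1.349
vertex 3.387 -1.563 -0.9
vertex 3.914 -1.572 -1.166
endloop
endfacet
facet normal 0.674 -0.547 -0.496
outer loop
vertex 3.485 -1.934 -1.349
vertex 3.914 -1.572 -1.166
vertex 3.953 -2.817 0.26
endloop
endfacet
facet normal -0.314 0.696 -0.645
outer loop
vertex 3.914 -1.572 -1.166
vertex 3.387 -1.563 -0.9
vertex 3.816 -1.201 -0.718
endloop
endfacet
facet normal 0.985 0.142 0.097
outer loop
vertex 3.914 -1.572 -1.166
vertex 3.816 -1.201 -0.718
vertex 3.953 -2.817 0.26
endloop
endfacet

endsolid
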